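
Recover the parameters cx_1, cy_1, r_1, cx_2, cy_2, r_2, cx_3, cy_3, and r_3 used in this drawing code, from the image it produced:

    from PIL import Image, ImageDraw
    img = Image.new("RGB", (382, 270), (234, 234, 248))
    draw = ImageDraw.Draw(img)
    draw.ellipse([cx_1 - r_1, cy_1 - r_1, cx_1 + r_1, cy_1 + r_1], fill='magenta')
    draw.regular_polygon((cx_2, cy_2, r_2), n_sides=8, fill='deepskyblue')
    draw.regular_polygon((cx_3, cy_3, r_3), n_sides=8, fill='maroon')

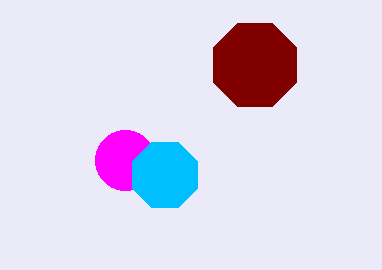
cx_1 = 125, cy_1 = 160, r_1 = 30, cx_2 = 165, cy_2 = 175, r_2 = 35, cx_3 = 255, cy_3 = 65, r_3 = 45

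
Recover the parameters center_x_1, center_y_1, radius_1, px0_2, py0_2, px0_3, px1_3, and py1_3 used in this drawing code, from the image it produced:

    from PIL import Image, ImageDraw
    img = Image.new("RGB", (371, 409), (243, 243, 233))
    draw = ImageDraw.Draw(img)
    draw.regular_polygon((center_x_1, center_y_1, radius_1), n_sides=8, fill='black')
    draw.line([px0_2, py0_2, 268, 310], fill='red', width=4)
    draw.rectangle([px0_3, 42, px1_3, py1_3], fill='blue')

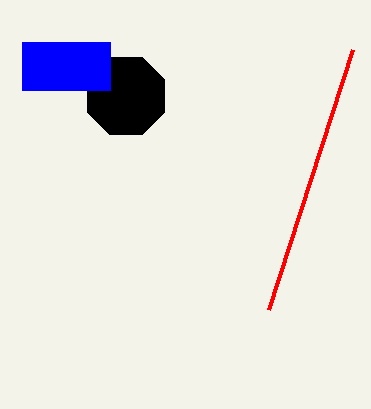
center_x_1 = 126; center_y_1 = 96; radius_1 = 42; px0_2 = 352; py0_2 = 50; px0_3 = 22; px1_3 = 110; py1_3 = 90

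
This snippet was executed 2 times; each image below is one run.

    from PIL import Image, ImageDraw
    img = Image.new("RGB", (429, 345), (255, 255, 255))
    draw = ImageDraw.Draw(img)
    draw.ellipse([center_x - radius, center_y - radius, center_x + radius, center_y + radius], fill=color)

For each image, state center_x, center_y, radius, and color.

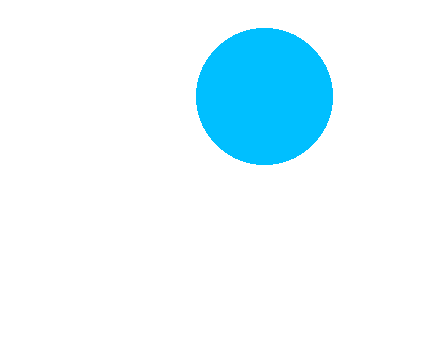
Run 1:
center_x = 264, center_y = 96, radius = 68, color = 'deepskyblue'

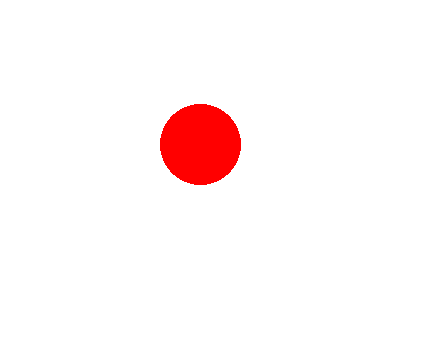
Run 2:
center_x = 200; center_y = 144; radius = 40; color = 'red'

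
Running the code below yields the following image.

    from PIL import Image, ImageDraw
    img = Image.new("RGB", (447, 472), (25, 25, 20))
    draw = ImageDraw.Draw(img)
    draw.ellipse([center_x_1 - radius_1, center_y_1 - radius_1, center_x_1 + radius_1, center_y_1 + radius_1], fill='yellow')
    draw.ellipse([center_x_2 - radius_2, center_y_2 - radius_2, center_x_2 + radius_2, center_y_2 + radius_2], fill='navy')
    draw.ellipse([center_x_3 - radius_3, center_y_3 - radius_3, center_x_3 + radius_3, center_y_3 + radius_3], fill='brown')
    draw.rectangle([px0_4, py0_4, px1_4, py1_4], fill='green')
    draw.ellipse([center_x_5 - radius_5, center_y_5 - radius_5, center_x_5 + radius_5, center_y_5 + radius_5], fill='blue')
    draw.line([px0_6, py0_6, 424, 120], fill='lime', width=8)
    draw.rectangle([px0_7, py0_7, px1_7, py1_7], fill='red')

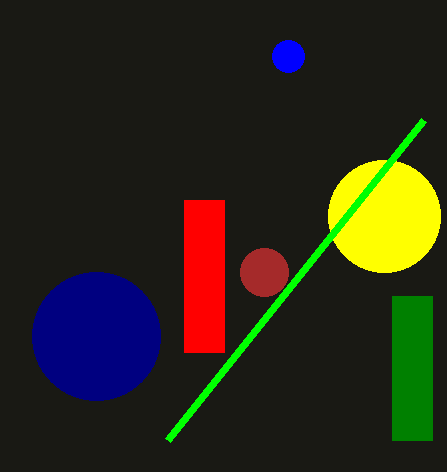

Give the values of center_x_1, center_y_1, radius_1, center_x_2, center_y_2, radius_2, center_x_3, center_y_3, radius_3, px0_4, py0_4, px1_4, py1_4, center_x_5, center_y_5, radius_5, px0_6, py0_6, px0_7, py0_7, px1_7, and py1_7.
center_x_1 = 384
center_y_1 = 216
radius_1 = 56
center_x_2 = 96
center_y_2 = 336
radius_2 = 64
center_x_3 = 264
center_y_3 = 272
radius_3 = 24
px0_4 = 392
py0_4 = 296
px1_4 = 432
py1_4 = 440
center_x_5 = 288
center_y_5 = 56
radius_5 = 16
px0_6 = 168
py0_6 = 440
px0_7 = 184
py0_7 = 200
px1_7 = 224
py1_7 = 352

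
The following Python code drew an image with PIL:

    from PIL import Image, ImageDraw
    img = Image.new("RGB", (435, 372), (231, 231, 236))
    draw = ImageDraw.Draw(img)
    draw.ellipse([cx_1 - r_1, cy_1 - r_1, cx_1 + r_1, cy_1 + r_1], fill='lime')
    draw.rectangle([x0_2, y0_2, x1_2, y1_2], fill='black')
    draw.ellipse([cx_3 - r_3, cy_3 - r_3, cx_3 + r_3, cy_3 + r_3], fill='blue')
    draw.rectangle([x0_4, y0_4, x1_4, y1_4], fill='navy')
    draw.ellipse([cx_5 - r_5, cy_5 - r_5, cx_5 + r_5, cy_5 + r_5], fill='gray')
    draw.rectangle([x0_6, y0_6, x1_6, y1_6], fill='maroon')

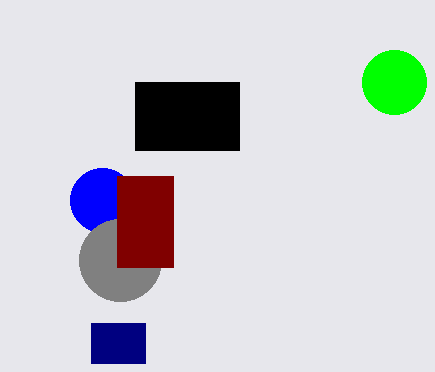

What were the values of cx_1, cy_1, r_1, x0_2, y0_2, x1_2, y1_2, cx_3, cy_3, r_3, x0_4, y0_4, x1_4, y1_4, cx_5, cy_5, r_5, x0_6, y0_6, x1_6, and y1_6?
cx_1 = 394
cy_1 = 82
r_1 = 32
x0_2 = 135
y0_2 = 82
x1_2 = 239
y1_2 = 150
cx_3 = 102
cy_3 = 200
r_3 = 32
x0_4 = 91
y0_4 = 323
x1_4 = 145
y1_4 = 363
cx_5 = 120
cy_5 = 260
r_5 = 41
x0_6 = 117
y0_6 = 176
x1_6 = 173
y1_6 = 267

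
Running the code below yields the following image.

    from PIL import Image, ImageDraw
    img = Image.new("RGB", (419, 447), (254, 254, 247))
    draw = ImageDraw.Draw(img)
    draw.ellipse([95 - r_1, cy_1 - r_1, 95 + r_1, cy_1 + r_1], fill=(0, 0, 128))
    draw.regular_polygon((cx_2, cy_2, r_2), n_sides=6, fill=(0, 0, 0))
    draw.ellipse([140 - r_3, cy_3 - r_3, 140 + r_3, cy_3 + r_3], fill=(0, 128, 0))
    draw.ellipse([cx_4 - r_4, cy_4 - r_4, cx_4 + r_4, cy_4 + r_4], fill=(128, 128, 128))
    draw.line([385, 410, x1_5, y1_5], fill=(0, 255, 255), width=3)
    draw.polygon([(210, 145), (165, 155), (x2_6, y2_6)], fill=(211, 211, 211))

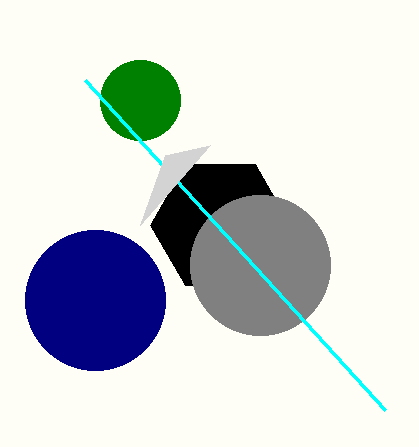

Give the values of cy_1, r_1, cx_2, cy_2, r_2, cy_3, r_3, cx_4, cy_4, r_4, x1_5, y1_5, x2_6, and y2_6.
cy_1 = 300; r_1 = 70; cx_2 = 220; cy_2 = 225; r_2 = 70; cy_3 = 100; r_3 = 40; cx_4 = 260; cy_4 = 265; r_4 = 70; x1_5 = 85; y1_5 = 80; x2_6 = 140; y2_6 = 225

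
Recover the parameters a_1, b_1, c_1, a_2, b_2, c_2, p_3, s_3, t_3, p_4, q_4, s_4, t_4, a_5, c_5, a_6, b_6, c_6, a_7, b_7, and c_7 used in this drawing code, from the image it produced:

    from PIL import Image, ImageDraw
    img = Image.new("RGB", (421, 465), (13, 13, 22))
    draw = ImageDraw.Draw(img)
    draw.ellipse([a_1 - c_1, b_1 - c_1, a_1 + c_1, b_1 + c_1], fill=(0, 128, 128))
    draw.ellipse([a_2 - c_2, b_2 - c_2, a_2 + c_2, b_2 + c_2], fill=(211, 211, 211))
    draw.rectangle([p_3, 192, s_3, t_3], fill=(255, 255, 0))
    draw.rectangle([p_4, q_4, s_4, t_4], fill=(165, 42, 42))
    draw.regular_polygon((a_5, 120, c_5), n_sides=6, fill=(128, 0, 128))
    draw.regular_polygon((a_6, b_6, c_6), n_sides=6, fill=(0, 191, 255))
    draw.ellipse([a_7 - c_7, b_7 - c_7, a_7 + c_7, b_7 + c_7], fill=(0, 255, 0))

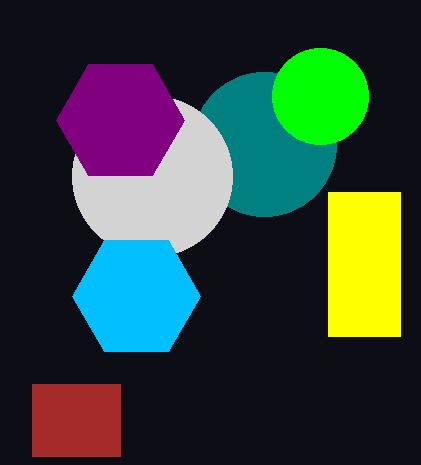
a_1 = 264; b_1 = 144; c_1 = 72; a_2 = 152; b_2 = 176; c_2 = 80; p_3 = 328; s_3 = 400; t_3 = 336; p_4 = 32; q_4 = 384; s_4 = 120; t_4 = 456; a_5 = 120; c_5 = 64; a_6 = 136; b_6 = 296; c_6 = 64; a_7 = 320; b_7 = 96; c_7 = 48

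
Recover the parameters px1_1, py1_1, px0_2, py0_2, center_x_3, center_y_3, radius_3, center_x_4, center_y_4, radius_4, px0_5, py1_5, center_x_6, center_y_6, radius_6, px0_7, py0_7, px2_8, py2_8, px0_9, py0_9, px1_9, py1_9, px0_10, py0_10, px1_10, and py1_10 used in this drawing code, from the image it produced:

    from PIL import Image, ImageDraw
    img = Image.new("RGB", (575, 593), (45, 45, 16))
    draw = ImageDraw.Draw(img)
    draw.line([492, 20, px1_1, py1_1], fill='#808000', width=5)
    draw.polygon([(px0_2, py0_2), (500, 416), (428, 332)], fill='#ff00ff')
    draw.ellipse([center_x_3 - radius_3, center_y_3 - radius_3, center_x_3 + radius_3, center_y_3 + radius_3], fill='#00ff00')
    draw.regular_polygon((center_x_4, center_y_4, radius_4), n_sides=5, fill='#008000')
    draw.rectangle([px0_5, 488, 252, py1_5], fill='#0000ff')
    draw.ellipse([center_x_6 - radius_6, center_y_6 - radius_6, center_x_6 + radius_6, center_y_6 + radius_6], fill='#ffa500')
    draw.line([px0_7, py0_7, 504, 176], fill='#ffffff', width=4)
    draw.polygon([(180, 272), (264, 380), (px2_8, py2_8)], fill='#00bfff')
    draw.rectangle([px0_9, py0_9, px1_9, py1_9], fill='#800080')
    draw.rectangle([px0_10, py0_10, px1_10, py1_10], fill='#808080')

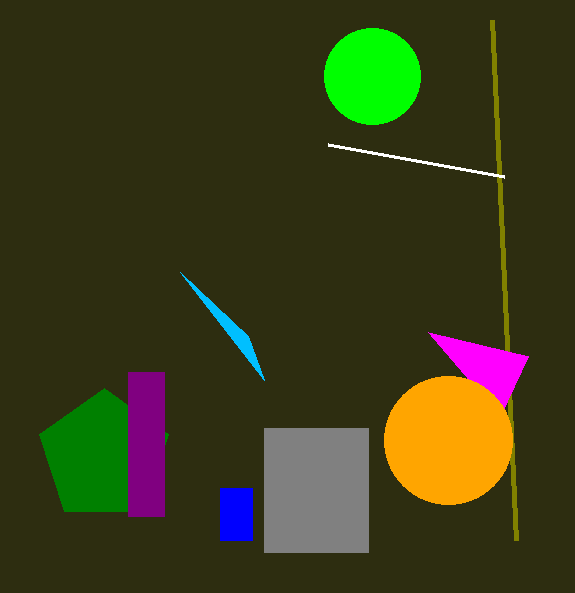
px1_1 = 516
py1_1 = 540
px0_2 = 528
py0_2 = 356
center_x_3 = 372
center_y_3 = 76
radius_3 = 48
center_x_4 = 104
center_y_4 = 456
radius_4 = 68
px0_5 = 220
py1_5 = 540
center_x_6 = 448
center_y_6 = 440
radius_6 = 64
px0_7 = 328
py0_7 = 144
px2_8 = 248
py2_8 = 336
px0_9 = 128
py0_9 = 372
px1_9 = 164
py1_9 = 516
px0_10 = 264
py0_10 = 428
px1_10 = 368
py1_10 = 552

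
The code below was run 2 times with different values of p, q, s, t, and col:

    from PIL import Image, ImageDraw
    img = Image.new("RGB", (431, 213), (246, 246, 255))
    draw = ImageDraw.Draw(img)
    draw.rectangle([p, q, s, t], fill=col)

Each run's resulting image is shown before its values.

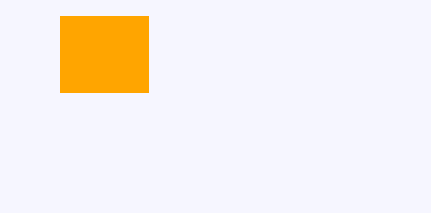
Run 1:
p = 60
q = 16
s = 148
t = 92
col = 'orange'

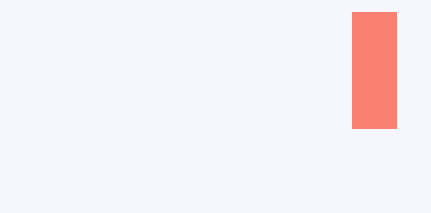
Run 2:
p = 352, q = 12, s = 396, t = 128, col = 'salmon'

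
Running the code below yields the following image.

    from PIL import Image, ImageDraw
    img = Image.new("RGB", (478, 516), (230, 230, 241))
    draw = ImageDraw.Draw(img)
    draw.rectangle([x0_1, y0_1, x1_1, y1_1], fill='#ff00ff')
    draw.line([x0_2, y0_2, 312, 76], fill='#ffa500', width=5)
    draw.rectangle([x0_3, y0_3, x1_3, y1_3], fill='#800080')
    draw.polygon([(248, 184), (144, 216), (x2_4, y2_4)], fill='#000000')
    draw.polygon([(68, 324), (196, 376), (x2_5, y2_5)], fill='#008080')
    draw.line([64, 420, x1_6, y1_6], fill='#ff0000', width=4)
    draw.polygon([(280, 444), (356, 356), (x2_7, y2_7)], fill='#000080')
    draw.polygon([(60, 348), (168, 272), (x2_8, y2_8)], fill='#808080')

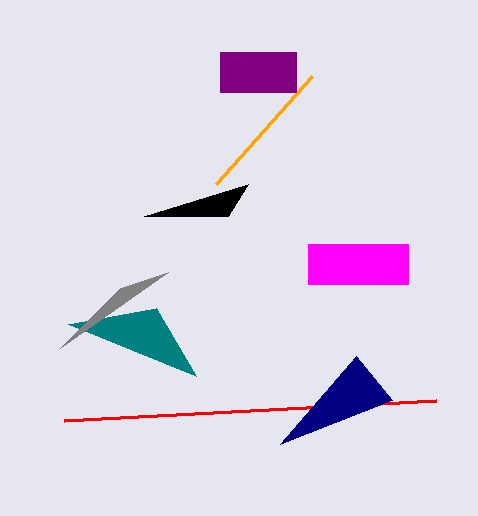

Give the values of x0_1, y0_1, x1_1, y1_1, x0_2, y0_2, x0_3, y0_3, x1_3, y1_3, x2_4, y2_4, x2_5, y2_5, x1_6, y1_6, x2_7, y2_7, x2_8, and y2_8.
x0_1 = 308, y0_1 = 244, x1_1 = 408, y1_1 = 284, x0_2 = 216, y0_2 = 184, x0_3 = 220, y0_3 = 52, x1_3 = 296, y1_3 = 92, x2_4 = 228, y2_4 = 216, x2_5 = 156, y2_5 = 308, x1_6 = 436, y1_6 = 400, x2_7 = 392, y2_7 = 400, x2_8 = 120, y2_8 = 288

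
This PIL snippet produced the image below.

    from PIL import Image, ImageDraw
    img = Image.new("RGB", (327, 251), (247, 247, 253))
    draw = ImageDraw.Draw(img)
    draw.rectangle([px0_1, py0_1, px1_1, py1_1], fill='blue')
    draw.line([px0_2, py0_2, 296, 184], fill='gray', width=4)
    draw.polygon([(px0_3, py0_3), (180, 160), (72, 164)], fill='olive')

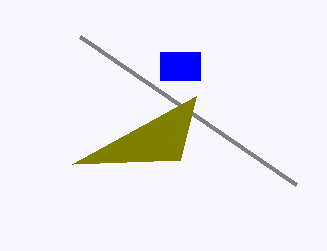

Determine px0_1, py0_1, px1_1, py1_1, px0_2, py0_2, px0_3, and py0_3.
px0_1 = 160
py0_1 = 52
px1_1 = 200
py1_1 = 80
px0_2 = 80
py0_2 = 36
px0_3 = 196
py0_3 = 96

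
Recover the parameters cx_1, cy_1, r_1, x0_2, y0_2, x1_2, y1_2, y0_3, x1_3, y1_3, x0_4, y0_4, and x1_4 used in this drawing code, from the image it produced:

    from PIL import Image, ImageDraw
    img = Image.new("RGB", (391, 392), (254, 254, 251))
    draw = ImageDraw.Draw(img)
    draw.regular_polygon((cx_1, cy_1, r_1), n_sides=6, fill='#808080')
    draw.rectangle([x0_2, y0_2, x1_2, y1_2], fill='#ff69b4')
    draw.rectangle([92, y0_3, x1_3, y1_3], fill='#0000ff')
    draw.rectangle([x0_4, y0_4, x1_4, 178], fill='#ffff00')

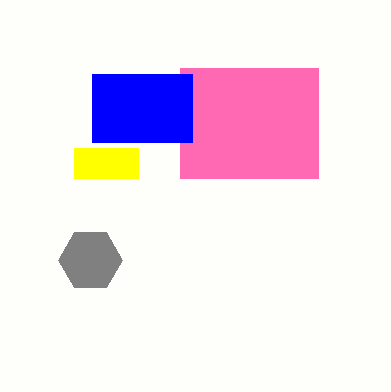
cx_1 = 90
cy_1 = 260
r_1 = 32
x0_2 = 180
y0_2 = 68
x1_2 = 318
y1_2 = 178
y0_3 = 74
x1_3 = 192
y1_3 = 142
x0_4 = 74
y0_4 = 148
x1_4 = 138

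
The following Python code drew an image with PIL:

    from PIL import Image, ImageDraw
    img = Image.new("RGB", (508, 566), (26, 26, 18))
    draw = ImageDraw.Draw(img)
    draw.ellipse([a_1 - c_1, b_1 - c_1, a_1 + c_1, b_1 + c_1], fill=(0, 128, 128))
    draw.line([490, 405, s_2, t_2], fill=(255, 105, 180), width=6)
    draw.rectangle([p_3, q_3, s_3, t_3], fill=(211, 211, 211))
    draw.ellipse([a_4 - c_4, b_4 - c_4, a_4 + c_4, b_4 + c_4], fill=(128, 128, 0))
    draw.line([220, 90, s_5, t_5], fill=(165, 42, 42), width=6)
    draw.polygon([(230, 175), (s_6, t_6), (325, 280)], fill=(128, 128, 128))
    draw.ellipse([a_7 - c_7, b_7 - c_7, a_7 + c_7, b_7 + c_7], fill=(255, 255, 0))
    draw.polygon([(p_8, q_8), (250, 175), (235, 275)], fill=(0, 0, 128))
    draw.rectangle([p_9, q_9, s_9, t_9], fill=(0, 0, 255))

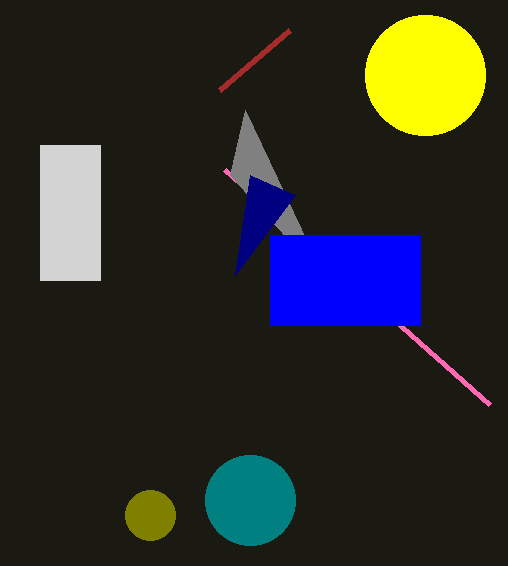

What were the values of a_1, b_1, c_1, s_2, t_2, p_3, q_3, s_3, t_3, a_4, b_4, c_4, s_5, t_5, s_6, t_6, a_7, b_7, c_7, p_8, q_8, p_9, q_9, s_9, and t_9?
a_1 = 250
b_1 = 500
c_1 = 45
s_2 = 225
t_2 = 170
p_3 = 40
q_3 = 145
s_3 = 100
t_3 = 280
a_4 = 150
b_4 = 515
c_4 = 25
s_5 = 290
t_5 = 30
s_6 = 245
t_6 = 110
a_7 = 425
b_7 = 75
c_7 = 60
p_8 = 295
q_8 = 195
p_9 = 270
q_9 = 235
s_9 = 420
t_9 = 325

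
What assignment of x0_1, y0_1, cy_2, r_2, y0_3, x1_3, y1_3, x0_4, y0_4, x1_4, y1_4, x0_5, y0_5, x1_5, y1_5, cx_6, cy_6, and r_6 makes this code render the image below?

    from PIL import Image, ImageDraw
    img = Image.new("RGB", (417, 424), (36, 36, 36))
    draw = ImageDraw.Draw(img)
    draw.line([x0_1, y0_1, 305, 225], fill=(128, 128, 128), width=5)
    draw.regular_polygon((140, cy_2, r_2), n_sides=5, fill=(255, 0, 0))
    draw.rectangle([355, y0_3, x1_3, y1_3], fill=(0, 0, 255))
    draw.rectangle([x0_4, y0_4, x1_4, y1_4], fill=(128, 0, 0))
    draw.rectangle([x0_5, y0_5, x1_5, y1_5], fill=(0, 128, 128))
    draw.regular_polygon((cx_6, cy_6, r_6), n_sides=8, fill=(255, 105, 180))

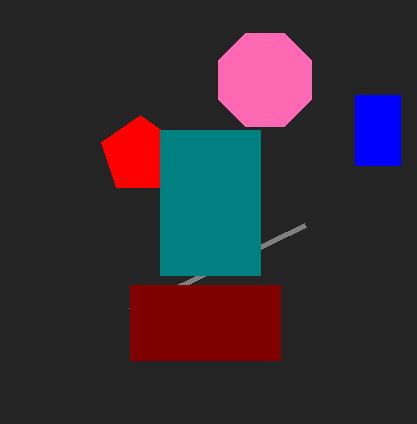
x0_1 = 130, y0_1 = 310, cy_2 = 155, r_2 = 40, y0_3 = 95, x1_3 = 400, y1_3 = 165, x0_4 = 130, y0_4 = 285, x1_4 = 280, y1_4 = 360, x0_5 = 160, y0_5 = 130, x1_5 = 260, y1_5 = 275, cx_6 = 265, cy_6 = 80, r_6 = 50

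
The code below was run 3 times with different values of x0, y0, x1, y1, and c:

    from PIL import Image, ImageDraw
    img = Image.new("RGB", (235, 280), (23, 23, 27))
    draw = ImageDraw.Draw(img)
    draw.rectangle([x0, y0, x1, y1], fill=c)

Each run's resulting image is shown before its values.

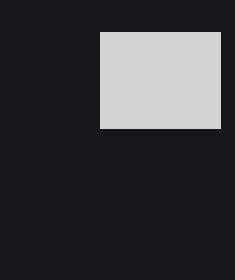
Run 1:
x0 = 100; y0 = 32; x1 = 220; y1 = 128; c = 'lightgray'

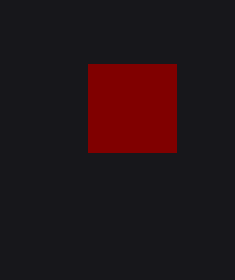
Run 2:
x0 = 88; y0 = 64; x1 = 176; y1 = 152; c = 'maroon'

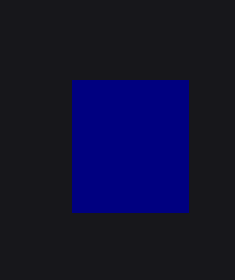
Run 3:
x0 = 72, y0 = 80, x1 = 188, y1 = 212, c = 'navy'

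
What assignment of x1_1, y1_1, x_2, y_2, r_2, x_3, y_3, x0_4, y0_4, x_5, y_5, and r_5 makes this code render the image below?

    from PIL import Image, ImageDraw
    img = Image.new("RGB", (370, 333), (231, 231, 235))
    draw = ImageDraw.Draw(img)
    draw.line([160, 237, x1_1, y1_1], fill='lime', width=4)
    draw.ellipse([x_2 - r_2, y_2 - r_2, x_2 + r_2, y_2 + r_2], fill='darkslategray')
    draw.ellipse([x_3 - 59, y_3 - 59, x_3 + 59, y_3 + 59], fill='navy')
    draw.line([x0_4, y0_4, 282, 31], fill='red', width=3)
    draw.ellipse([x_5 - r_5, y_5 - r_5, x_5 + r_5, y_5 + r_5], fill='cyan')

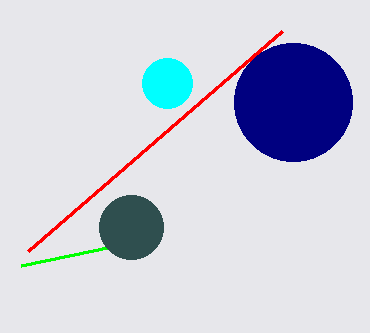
x1_1 = 21
y1_1 = 266
x_2 = 131
y_2 = 227
r_2 = 32
x_3 = 293
y_3 = 102
x0_4 = 28
y0_4 = 251
x_5 = 167
y_5 = 83
r_5 = 25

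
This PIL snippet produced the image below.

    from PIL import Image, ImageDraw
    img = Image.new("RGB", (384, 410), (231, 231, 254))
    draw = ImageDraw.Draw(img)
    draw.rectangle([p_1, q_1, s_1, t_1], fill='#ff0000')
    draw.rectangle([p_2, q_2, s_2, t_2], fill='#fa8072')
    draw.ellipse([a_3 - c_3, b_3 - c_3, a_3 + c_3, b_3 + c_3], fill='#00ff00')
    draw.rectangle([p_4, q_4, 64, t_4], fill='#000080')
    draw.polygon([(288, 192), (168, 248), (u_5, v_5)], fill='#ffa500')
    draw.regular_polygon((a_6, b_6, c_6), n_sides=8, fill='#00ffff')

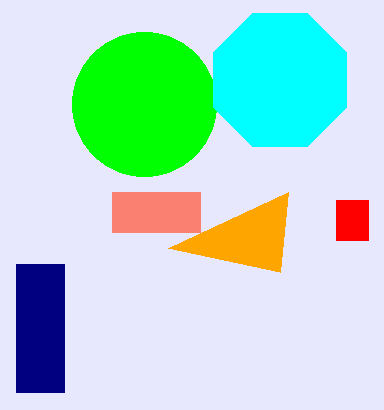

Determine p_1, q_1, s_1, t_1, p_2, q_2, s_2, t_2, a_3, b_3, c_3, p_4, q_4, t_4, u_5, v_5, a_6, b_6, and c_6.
p_1 = 336
q_1 = 200
s_1 = 368
t_1 = 240
p_2 = 112
q_2 = 192
s_2 = 200
t_2 = 232
a_3 = 144
b_3 = 104
c_3 = 72
p_4 = 16
q_4 = 264
t_4 = 392
u_5 = 280
v_5 = 272
a_6 = 280
b_6 = 80
c_6 = 72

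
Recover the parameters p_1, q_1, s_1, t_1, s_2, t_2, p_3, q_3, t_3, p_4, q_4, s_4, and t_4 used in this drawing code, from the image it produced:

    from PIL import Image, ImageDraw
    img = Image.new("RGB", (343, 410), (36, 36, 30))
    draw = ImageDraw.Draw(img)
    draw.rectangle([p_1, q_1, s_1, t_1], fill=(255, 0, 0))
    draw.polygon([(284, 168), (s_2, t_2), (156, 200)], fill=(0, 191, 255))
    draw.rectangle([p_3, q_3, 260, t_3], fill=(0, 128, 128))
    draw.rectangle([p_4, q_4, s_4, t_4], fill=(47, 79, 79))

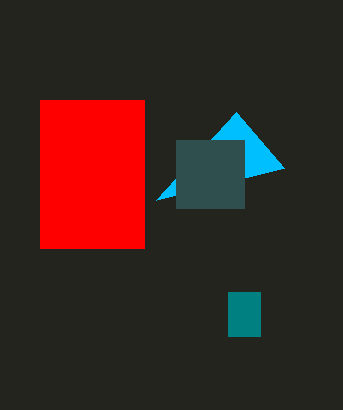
p_1 = 40, q_1 = 100, s_1 = 144, t_1 = 248, s_2 = 236, t_2 = 112, p_3 = 228, q_3 = 292, t_3 = 336, p_4 = 176, q_4 = 140, s_4 = 244, t_4 = 208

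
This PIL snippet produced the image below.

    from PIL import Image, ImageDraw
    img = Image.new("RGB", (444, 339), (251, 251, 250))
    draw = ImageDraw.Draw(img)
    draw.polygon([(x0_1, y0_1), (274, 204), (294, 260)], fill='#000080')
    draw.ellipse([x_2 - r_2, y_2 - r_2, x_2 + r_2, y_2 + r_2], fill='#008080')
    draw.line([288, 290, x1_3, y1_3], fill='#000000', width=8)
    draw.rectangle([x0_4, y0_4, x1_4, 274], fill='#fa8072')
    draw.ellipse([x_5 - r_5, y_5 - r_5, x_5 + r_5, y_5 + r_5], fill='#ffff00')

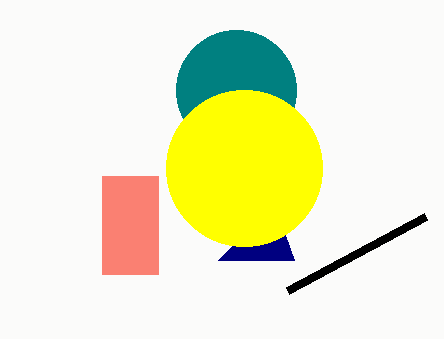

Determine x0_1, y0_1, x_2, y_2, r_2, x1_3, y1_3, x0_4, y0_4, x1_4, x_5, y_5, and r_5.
x0_1 = 218; y0_1 = 260; x_2 = 236; y_2 = 90; r_2 = 60; x1_3 = 426; y1_3 = 216; x0_4 = 102; y0_4 = 176; x1_4 = 158; x_5 = 244; y_5 = 168; r_5 = 78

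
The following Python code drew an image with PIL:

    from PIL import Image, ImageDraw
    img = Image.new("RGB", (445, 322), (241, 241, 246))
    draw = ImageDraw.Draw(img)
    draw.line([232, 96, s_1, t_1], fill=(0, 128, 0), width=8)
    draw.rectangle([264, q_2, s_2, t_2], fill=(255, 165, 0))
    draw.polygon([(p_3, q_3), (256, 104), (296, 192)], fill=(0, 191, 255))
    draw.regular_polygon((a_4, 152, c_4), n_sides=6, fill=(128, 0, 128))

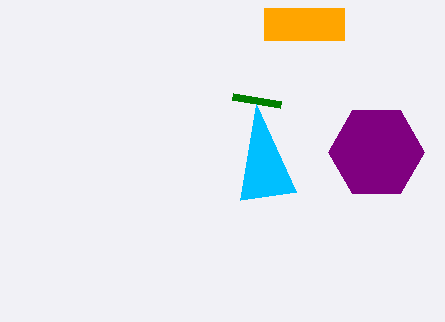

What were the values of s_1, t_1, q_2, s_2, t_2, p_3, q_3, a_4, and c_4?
s_1 = 280
t_1 = 104
q_2 = 8
s_2 = 344
t_2 = 40
p_3 = 240
q_3 = 200
a_4 = 376
c_4 = 48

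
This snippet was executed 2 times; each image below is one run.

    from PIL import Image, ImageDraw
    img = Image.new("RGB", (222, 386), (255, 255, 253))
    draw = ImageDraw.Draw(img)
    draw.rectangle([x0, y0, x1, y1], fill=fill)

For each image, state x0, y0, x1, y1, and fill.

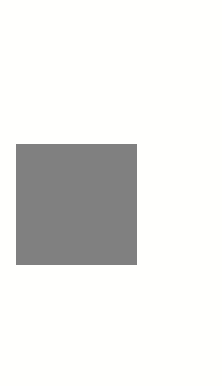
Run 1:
x0 = 16; y0 = 144; x1 = 136; y1 = 264; fill = 'gray'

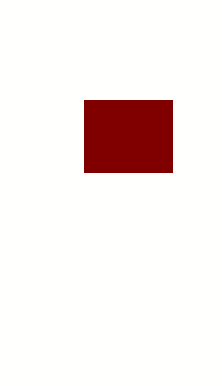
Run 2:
x0 = 84, y0 = 100, x1 = 172, y1 = 172, fill = 'maroon'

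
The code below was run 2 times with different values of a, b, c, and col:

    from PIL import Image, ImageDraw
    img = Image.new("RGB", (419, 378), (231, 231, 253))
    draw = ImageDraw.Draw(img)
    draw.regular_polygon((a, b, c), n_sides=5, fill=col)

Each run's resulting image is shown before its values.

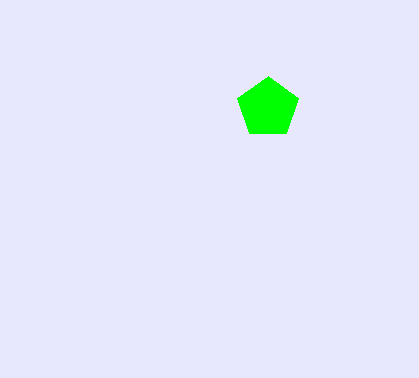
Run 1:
a = 268; b = 108; c = 32; col = 'lime'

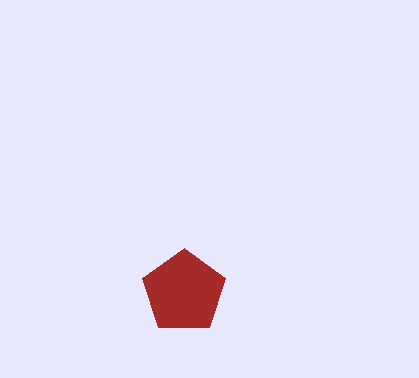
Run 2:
a = 184
b = 292
c = 44
col = 'brown'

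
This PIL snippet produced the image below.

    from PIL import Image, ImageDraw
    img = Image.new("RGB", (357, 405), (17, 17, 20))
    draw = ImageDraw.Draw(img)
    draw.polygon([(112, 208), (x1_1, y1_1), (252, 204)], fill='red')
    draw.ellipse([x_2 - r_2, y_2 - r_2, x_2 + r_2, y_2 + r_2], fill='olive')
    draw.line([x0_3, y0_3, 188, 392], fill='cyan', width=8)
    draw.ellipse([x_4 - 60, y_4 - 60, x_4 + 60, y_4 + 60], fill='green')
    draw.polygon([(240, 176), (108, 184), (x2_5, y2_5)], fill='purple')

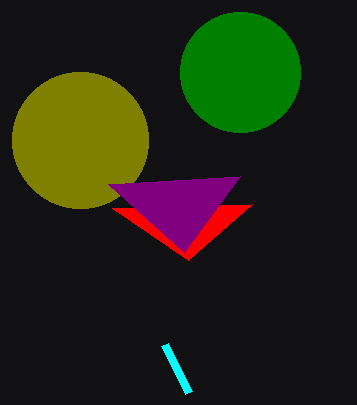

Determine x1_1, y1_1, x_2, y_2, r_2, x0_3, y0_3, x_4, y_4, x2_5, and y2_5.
x1_1 = 188; y1_1 = 260; x_2 = 80; y_2 = 140; r_2 = 68; x0_3 = 164; y0_3 = 344; x_4 = 240; y_4 = 72; x2_5 = 184; y2_5 = 252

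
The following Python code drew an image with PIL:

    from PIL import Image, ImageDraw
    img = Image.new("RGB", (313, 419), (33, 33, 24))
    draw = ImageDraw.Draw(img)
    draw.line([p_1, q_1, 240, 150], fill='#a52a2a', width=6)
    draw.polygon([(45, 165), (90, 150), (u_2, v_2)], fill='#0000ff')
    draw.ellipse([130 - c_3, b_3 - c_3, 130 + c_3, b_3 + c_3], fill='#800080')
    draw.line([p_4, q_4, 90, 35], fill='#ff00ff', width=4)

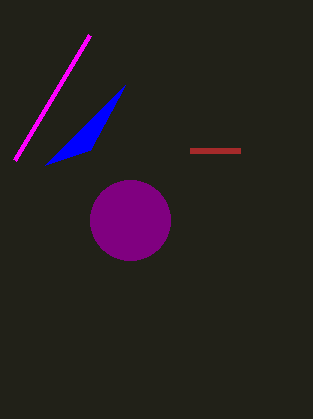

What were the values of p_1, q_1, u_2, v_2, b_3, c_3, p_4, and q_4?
p_1 = 190, q_1 = 150, u_2 = 125, v_2 = 85, b_3 = 220, c_3 = 40, p_4 = 15, q_4 = 160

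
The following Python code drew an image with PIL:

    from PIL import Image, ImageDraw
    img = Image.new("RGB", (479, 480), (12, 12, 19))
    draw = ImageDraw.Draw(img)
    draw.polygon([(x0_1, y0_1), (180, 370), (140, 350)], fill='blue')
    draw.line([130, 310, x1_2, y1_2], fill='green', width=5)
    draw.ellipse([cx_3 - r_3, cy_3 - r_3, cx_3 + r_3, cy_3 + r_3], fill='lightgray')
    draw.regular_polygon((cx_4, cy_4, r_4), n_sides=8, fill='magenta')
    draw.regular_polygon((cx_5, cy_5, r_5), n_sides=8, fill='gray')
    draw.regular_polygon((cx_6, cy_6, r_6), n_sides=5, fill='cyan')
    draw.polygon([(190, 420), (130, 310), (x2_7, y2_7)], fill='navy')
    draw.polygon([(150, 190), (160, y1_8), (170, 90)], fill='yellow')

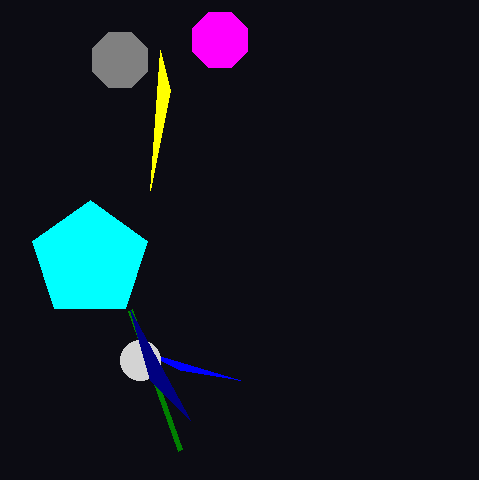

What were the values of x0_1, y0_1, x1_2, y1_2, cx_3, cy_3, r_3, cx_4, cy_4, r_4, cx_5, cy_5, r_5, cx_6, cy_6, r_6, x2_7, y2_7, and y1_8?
x0_1 = 240; y0_1 = 380; x1_2 = 180; y1_2 = 450; cx_3 = 140; cy_3 = 360; r_3 = 20; cx_4 = 220; cy_4 = 40; r_4 = 30; cx_5 = 120; cy_5 = 60; r_5 = 30; cx_6 = 90; cy_6 = 260; r_6 = 60; x2_7 = 150; y2_7 = 380; y1_8 = 50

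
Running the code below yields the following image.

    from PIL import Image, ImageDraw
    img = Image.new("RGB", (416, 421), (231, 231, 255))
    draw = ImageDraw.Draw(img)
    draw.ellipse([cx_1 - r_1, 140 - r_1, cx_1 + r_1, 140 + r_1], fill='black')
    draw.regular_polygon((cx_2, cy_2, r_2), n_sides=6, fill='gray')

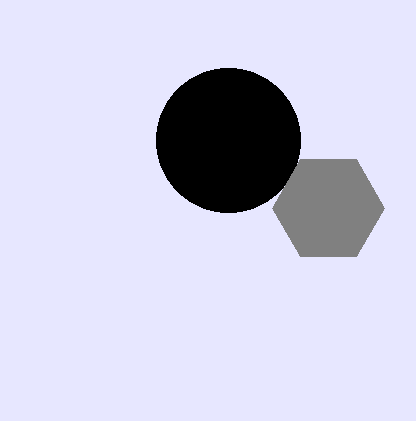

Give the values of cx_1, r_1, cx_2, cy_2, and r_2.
cx_1 = 228
r_1 = 72
cx_2 = 328
cy_2 = 208
r_2 = 56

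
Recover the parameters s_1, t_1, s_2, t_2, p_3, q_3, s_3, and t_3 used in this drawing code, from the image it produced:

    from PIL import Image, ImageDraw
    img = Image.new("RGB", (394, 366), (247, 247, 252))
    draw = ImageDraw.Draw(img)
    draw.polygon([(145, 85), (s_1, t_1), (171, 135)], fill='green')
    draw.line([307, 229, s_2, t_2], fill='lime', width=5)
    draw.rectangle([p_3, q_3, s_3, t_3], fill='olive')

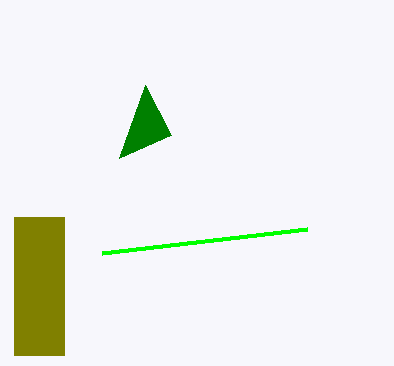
s_1 = 119; t_1 = 158; s_2 = 102; t_2 = 253; p_3 = 14; q_3 = 217; s_3 = 64; t_3 = 355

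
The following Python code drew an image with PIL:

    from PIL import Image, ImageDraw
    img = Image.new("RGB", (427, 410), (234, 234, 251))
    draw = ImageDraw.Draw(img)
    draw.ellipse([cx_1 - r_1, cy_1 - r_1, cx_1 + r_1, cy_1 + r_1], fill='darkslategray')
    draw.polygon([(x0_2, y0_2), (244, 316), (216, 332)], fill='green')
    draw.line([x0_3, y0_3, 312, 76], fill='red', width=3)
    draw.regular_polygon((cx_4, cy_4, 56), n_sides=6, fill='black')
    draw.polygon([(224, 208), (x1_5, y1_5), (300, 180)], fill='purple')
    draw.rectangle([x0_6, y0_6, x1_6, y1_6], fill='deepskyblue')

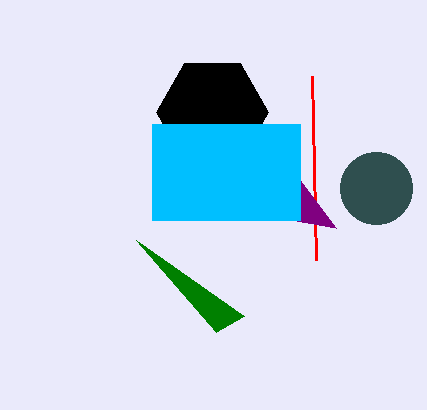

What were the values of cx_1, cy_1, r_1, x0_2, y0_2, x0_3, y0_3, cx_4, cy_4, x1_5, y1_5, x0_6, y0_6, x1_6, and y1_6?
cx_1 = 376, cy_1 = 188, r_1 = 36, x0_2 = 136, y0_2 = 240, x0_3 = 316, y0_3 = 260, cx_4 = 212, cy_4 = 112, x1_5 = 336, y1_5 = 228, x0_6 = 152, y0_6 = 124, x1_6 = 300, y1_6 = 220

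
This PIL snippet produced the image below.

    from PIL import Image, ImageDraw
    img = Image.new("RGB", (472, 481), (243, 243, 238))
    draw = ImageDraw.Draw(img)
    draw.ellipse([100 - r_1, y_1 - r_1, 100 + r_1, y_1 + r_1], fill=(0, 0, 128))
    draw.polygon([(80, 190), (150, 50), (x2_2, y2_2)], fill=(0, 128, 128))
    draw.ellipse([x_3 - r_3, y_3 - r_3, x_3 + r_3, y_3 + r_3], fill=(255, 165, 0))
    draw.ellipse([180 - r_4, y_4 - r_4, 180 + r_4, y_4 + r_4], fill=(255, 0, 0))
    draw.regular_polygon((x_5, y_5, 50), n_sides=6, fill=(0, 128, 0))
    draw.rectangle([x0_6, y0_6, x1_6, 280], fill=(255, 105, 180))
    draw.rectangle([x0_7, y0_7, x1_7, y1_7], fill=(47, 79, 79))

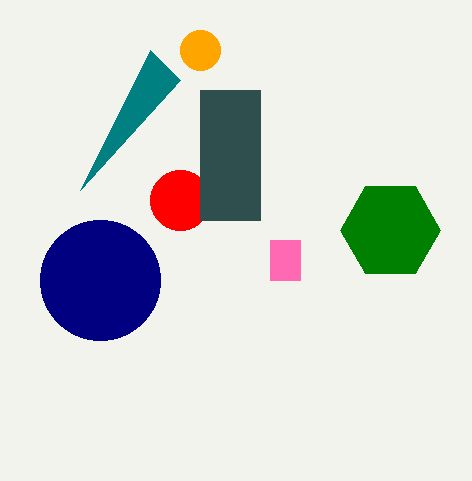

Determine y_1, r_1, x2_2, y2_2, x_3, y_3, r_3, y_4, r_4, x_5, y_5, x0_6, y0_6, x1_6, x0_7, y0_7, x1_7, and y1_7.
y_1 = 280; r_1 = 60; x2_2 = 180; y2_2 = 80; x_3 = 200; y_3 = 50; r_3 = 20; y_4 = 200; r_4 = 30; x_5 = 390; y_5 = 230; x0_6 = 270; y0_6 = 240; x1_6 = 300; x0_7 = 200; y0_7 = 90; x1_7 = 260; y1_7 = 220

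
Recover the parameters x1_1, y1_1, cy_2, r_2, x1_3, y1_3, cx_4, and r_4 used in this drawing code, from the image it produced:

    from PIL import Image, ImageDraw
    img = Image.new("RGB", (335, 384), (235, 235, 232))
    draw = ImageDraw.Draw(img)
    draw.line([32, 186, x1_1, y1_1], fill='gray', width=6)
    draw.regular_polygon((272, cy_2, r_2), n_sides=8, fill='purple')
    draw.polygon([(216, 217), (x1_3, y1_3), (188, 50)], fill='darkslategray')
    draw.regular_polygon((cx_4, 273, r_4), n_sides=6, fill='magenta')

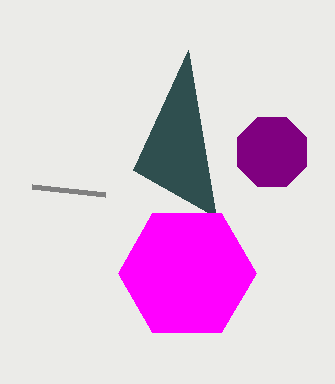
x1_1 = 105, y1_1 = 194, cy_2 = 152, r_2 = 37, x1_3 = 133, y1_3 = 170, cx_4 = 187, r_4 = 69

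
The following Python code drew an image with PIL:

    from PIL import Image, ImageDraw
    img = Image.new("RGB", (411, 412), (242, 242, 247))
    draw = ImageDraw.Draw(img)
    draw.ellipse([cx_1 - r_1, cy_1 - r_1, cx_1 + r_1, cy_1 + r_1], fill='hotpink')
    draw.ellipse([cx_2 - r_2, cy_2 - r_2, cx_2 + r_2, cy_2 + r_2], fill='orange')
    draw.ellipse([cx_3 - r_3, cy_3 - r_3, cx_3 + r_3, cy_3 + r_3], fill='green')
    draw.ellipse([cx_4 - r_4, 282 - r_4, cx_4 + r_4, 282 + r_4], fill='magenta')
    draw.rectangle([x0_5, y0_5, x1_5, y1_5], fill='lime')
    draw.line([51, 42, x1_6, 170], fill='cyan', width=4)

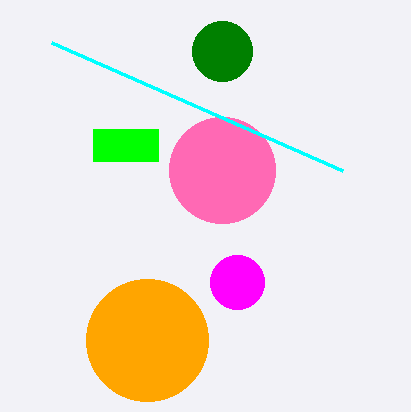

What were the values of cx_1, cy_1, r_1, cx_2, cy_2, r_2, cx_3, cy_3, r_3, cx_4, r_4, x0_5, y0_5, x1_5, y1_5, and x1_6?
cx_1 = 222, cy_1 = 170, r_1 = 53, cx_2 = 147, cy_2 = 340, r_2 = 61, cx_3 = 222, cy_3 = 51, r_3 = 30, cx_4 = 237, r_4 = 27, x0_5 = 93, y0_5 = 129, x1_5 = 158, y1_5 = 161, x1_6 = 342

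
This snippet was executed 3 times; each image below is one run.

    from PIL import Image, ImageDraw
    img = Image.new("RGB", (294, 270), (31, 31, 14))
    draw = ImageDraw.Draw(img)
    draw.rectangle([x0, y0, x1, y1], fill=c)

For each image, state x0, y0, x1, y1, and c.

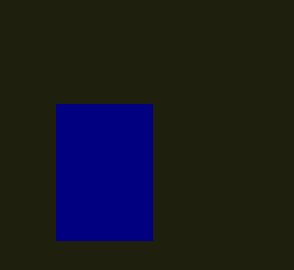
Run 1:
x0 = 56, y0 = 104, x1 = 152, y1 = 240, c = 'navy'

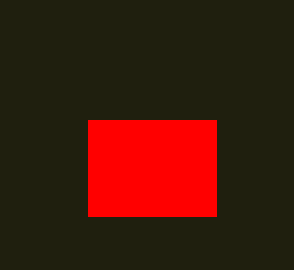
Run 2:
x0 = 88; y0 = 120; x1 = 216; y1 = 216; c = 'red'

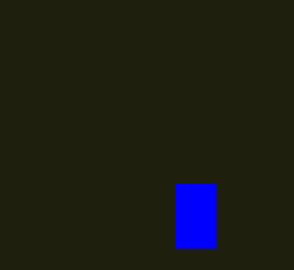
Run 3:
x0 = 176
y0 = 184
x1 = 216
y1 = 248
c = 'blue'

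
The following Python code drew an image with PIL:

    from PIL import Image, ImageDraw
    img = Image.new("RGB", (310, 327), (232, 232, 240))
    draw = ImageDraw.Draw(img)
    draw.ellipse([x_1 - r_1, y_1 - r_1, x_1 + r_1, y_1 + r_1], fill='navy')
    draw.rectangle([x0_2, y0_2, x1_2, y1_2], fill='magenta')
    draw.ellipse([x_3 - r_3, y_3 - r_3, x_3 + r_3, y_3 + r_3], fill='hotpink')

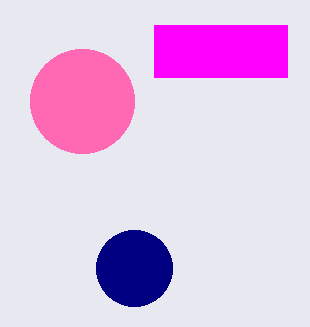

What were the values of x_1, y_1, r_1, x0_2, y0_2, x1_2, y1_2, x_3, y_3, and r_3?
x_1 = 134
y_1 = 268
r_1 = 38
x0_2 = 154
y0_2 = 25
x1_2 = 287
y1_2 = 77
x_3 = 82
y_3 = 101
r_3 = 52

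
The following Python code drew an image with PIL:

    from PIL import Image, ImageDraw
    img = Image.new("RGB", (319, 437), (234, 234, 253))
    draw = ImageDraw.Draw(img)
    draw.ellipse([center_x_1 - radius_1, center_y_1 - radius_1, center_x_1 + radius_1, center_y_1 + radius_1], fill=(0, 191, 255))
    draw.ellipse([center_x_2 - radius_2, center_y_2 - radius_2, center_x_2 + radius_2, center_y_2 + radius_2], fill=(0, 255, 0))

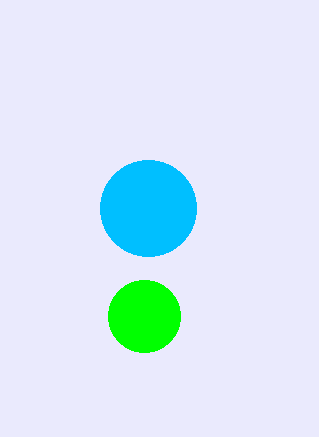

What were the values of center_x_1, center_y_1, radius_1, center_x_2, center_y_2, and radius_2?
center_x_1 = 148, center_y_1 = 208, radius_1 = 48, center_x_2 = 144, center_y_2 = 316, radius_2 = 36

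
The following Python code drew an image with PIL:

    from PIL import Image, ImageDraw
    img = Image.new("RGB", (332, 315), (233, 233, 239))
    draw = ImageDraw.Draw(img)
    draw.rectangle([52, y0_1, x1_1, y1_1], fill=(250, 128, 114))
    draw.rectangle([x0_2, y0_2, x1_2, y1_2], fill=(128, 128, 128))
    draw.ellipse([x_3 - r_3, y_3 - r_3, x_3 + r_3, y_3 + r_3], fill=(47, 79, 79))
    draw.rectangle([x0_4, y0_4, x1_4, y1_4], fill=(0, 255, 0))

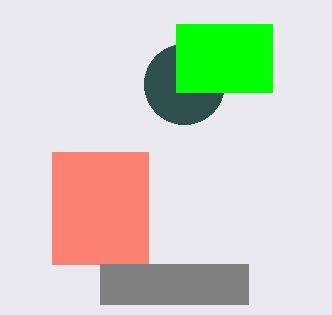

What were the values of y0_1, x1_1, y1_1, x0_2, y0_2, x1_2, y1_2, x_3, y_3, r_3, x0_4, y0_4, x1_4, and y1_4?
y0_1 = 152
x1_1 = 148
y1_1 = 264
x0_2 = 100
y0_2 = 264
x1_2 = 248
y1_2 = 304
x_3 = 184
y_3 = 84
r_3 = 40
x0_4 = 176
y0_4 = 24
x1_4 = 272
y1_4 = 92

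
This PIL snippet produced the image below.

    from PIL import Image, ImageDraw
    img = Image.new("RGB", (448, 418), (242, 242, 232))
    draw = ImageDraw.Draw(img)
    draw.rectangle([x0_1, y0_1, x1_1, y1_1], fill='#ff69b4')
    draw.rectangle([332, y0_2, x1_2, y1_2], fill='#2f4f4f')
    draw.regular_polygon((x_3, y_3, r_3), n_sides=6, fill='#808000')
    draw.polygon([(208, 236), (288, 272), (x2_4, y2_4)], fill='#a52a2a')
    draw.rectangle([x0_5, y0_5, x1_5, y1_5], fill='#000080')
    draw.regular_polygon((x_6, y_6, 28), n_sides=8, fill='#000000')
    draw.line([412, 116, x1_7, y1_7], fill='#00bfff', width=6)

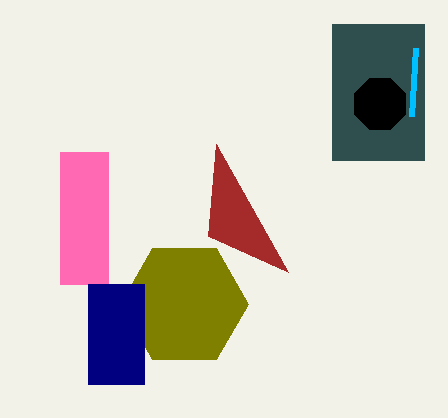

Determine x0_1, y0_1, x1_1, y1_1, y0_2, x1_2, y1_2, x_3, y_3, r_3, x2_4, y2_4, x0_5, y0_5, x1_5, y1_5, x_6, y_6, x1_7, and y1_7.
x0_1 = 60, y0_1 = 152, x1_1 = 108, y1_1 = 284, y0_2 = 24, x1_2 = 424, y1_2 = 160, x_3 = 184, y_3 = 304, r_3 = 64, x2_4 = 216, y2_4 = 144, x0_5 = 88, y0_5 = 284, x1_5 = 144, y1_5 = 384, x_6 = 380, y_6 = 104, x1_7 = 416, y1_7 = 48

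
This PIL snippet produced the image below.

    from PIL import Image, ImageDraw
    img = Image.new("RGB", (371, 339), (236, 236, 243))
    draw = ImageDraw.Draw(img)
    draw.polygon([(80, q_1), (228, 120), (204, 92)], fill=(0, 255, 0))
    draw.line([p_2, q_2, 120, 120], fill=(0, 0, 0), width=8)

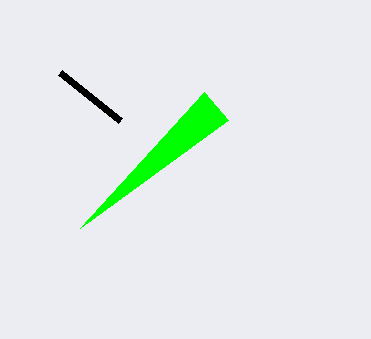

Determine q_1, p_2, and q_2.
q_1 = 228; p_2 = 60; q_2 = 72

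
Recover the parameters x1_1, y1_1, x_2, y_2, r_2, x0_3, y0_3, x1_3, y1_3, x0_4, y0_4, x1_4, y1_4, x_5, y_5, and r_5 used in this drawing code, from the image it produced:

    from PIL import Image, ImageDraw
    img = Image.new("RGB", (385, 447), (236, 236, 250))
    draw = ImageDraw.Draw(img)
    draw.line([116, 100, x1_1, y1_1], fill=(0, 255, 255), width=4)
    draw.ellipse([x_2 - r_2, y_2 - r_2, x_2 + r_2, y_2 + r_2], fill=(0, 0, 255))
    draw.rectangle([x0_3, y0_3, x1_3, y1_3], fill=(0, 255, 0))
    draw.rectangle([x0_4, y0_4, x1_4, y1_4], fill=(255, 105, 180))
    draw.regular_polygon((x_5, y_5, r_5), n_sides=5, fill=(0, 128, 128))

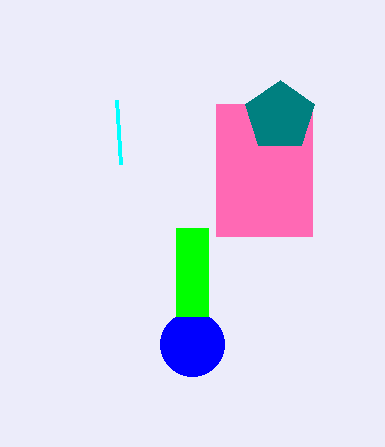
x1_1 = 120, y1_1 = 164, x_2 = 192, y_2 = 344, r_2 = 32, x0_3 = 176, y0_3 = 228, x1_3 = 208, y1_3 = 316, x0_4 = 216, y0_4 = 104, x1_4 = 312, y1_4 = 236, x_5 = 280, y_5 = 116, r_5 = 36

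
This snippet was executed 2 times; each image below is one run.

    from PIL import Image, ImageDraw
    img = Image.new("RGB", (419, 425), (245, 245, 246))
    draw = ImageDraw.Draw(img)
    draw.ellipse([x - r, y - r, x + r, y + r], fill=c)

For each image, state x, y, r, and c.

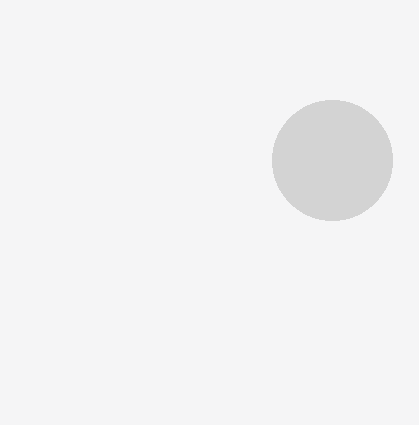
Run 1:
x = 332
y = 160
r = 60
c = 'lightgray'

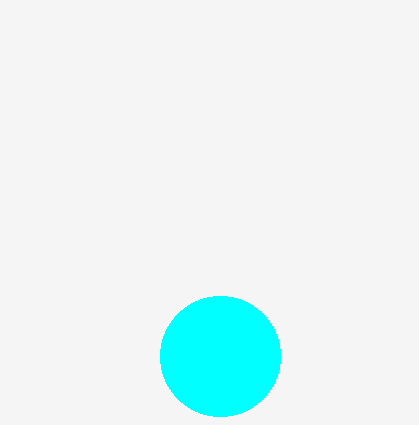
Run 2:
x = 220
y = 356
r = 60
c = 'cyan'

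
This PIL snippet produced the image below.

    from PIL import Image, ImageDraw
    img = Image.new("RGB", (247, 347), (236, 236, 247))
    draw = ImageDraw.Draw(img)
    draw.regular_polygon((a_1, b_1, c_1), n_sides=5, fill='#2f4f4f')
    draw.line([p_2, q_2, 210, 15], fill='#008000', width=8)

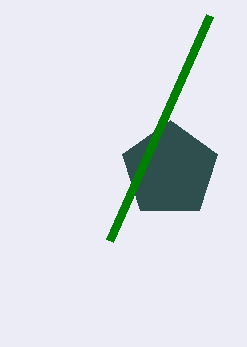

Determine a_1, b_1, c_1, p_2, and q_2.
a_1 = 170, b_1 = 170, c_1 = 50, p_2 = 110, q_2 = 240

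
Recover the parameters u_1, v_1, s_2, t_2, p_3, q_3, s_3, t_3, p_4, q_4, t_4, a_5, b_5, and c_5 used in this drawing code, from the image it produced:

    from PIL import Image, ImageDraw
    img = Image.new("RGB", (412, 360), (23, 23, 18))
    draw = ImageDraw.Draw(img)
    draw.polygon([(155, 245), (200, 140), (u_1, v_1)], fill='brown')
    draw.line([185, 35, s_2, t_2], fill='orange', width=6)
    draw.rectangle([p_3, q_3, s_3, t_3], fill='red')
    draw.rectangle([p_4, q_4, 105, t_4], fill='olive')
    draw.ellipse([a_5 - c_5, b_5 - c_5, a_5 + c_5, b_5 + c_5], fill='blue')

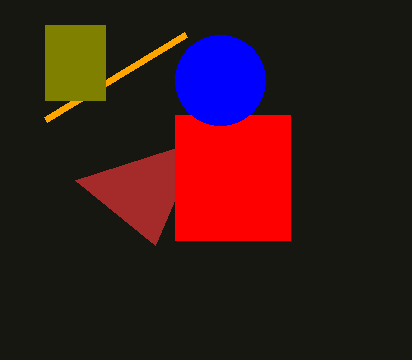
u_1 = 75; v_1 = 180; s_2 = 45; t_2 = 120; p_3 = 175; q_3 = 115; s_3 = 290; t_3 = 240; p_4 = 45; q_4 = 25; t_4 = 100; a_5 = 220; b_5 = 80; c_5 = 45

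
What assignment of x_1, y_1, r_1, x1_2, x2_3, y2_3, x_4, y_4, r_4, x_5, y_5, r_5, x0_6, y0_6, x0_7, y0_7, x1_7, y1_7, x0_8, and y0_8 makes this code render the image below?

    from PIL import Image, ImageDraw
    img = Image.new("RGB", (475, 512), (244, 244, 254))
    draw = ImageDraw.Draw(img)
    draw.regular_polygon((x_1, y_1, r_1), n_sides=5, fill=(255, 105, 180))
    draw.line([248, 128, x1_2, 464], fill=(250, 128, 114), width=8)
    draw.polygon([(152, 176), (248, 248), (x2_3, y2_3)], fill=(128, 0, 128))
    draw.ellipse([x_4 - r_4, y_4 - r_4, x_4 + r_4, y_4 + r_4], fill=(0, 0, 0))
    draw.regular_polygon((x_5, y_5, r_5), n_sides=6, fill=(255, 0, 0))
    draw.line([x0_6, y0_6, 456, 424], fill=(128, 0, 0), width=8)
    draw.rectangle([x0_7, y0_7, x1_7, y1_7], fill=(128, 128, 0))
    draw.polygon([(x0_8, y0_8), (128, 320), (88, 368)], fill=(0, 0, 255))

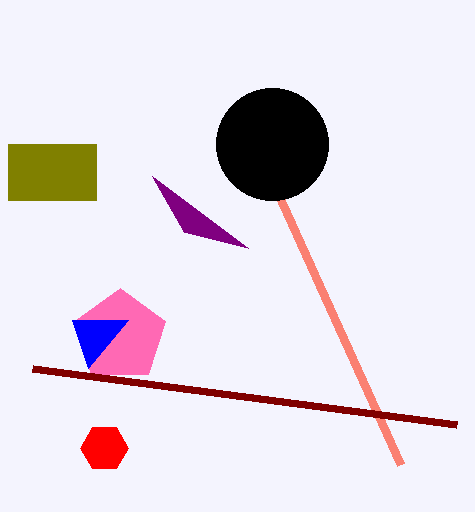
x_1 = 120, y_1 = 336, r_1 = 48, x1_2 = 400, x2_3 = 184, y2_3 = 232, x_4 = 272, y_4 = 144, r_4 = 56, x_5 = 104, y_5 = 448, r_5 = 24, x0_6 = 32, y0_6 = 368, x0_7 = 8, y0_7 = 144, x1_7 = 96, y1_7 = 200, x0_8 = 72, y0_8 = 320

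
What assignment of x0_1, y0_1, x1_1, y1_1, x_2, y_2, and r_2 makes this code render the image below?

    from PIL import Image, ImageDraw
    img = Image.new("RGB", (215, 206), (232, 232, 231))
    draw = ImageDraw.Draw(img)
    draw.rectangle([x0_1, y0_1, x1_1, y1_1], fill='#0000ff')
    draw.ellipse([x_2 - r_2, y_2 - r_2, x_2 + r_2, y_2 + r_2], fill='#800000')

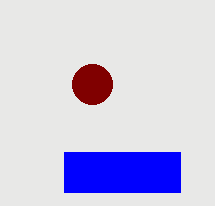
x0_1 = 64
y0_1 = 152
x1_1 = 180
y1_1 = 192
x_2 = 92
y_2 = 84
r_2 = 20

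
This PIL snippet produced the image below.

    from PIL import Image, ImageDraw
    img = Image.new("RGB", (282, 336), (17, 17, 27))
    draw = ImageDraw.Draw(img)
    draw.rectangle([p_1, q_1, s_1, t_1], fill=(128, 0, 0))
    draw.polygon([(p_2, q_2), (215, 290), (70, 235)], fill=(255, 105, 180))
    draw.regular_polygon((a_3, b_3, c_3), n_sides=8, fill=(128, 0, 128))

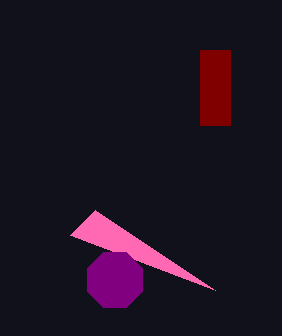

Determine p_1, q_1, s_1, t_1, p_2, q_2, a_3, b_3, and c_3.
p_1 = 200, q_1 = 50, s_1 = 230, t_1 = 125, p_2 = 95, q_2 = 210, a_3 = 115, b_3 = 280, c_3 = 30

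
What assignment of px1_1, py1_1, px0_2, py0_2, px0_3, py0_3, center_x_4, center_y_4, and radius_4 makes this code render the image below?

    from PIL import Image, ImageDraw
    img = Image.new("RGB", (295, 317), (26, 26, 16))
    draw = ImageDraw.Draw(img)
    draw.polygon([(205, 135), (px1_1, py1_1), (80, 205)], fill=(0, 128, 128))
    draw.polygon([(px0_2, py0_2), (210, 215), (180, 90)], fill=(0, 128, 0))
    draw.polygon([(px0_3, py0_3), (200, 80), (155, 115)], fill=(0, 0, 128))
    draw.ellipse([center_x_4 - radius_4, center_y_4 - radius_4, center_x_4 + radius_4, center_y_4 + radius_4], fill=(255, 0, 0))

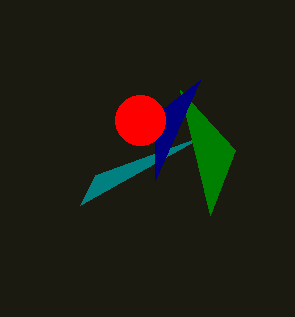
px1_1 = 95, py1_1 = 175, px0_2 = 235, py0_2 = 150, px0_3 = 155, py0_3 = 180, center_x_4 = 140, center_y_4 = 120, radius_4 = 25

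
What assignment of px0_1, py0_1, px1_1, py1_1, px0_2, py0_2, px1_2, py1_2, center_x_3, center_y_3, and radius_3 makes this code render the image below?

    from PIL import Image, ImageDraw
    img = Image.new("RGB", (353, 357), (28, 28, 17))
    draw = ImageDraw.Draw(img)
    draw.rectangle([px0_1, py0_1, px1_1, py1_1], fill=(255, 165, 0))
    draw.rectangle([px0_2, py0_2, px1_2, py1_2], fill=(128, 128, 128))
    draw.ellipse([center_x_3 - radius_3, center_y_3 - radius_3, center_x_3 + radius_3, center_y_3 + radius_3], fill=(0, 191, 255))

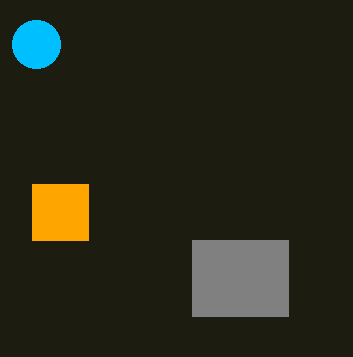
px0_1 = 32, py0_1 = 184, px1_1 = 88, py1_1 = 240, px0_2 = 192, py0_2 = 240, px1_2 = 288, py1_2 = 316, center_x_3 = 36, center_y_3 = 44, radius_3 = 24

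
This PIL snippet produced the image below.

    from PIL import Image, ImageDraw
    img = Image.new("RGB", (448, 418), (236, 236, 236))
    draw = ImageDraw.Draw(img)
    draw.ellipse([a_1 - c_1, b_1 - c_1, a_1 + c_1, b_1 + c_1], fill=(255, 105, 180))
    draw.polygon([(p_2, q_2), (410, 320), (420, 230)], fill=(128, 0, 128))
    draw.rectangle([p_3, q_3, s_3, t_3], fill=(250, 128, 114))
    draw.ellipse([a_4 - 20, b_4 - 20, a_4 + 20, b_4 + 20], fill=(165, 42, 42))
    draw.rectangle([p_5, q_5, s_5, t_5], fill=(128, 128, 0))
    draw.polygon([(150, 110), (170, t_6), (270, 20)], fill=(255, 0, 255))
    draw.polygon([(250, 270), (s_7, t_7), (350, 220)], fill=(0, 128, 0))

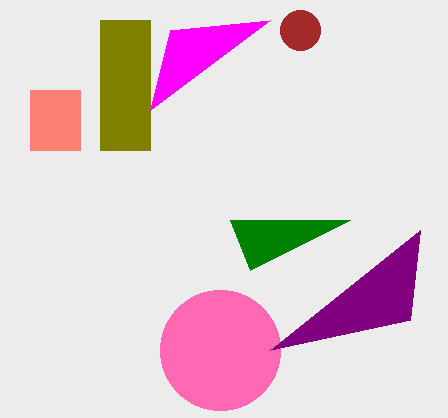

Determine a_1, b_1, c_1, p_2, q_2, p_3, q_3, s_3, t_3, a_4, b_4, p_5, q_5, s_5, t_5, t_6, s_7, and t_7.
a_1 = 220, b_1 = 350, c_1 = 60, p_2 = 270, q_2 = 350, p_3 = 30, q_3 = 90, s_3 = 80, t_3 = 150, a_4 = 300, b_4 = 30, p_5 = 100, q_5 = 20, s_5 = 150, t_5 = 150, t_6 = 30, s_7 = 230, t_7 = 220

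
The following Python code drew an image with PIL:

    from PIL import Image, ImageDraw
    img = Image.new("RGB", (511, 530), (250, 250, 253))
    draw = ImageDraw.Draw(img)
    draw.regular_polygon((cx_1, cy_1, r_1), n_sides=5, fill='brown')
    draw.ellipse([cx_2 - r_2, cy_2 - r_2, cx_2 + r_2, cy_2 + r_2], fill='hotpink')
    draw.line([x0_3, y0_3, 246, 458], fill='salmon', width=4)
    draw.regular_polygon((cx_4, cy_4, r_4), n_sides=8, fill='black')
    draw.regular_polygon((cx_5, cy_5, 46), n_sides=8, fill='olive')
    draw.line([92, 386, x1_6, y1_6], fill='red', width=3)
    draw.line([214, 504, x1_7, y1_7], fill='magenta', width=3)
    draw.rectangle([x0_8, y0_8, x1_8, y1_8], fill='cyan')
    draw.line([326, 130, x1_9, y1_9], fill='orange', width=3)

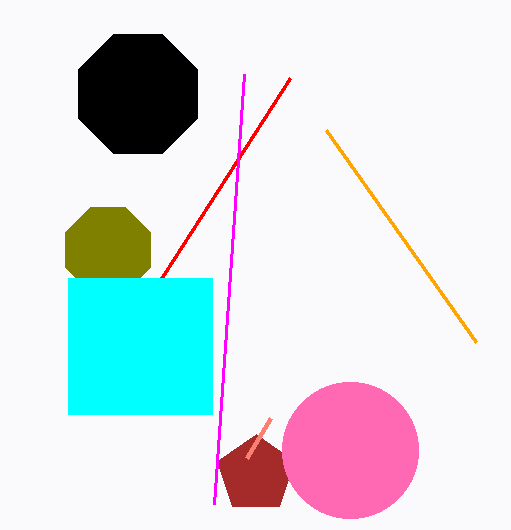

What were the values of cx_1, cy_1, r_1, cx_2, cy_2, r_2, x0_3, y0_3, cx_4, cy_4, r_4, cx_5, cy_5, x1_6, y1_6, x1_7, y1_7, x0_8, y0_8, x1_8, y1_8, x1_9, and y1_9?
cx_1 = 256; cy_1 = 474; r_1 = 40; cx_2 = 350; cy_2 = 450; r_2 = 68; x0_3 = 270; y0_3 = 418; cx_4 = 138; cy_4 = 94; r_4 = 64; cx_5 = 108; cy_5 = 250; x1_6 = 290; y1_6 = 78; x1_7 = 244; y1_7 = 74; x0_8 = 68; y0_8 = 278; x1_8 = 212; y1_8 = 414; x1_9 = 476; y1_9 = 342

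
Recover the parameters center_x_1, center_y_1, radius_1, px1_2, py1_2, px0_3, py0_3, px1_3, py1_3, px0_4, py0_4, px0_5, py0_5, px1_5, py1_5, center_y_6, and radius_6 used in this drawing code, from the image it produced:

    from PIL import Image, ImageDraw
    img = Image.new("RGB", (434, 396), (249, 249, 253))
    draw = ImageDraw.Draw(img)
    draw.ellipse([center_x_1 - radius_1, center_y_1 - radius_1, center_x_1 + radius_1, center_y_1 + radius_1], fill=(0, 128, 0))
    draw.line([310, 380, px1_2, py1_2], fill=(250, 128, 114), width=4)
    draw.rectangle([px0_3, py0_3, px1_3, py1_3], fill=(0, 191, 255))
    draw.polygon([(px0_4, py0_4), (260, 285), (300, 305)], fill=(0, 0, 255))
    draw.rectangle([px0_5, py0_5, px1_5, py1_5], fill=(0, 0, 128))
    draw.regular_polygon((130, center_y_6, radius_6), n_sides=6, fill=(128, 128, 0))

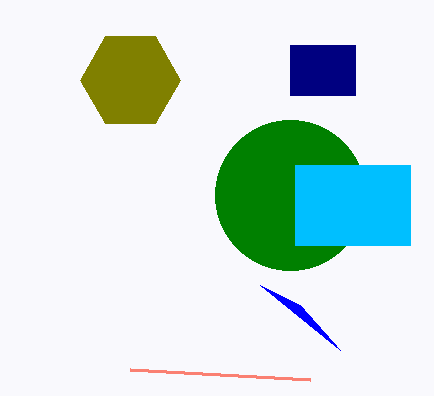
center_x_1 = 290; center_y_1 = 195; radius_1 = 75; px1_2 = 130; py1_2 = 370; px0_3 = 295; py0_3 = 165; px1_3 = 410; py1_3 = 245; px0_4 = 340; py0_4 = 350; px0_5 = 290; py0_5 = 45; px1_5 = 355; py1_5 = 95; center_y_6 = 80; radius_6 = 50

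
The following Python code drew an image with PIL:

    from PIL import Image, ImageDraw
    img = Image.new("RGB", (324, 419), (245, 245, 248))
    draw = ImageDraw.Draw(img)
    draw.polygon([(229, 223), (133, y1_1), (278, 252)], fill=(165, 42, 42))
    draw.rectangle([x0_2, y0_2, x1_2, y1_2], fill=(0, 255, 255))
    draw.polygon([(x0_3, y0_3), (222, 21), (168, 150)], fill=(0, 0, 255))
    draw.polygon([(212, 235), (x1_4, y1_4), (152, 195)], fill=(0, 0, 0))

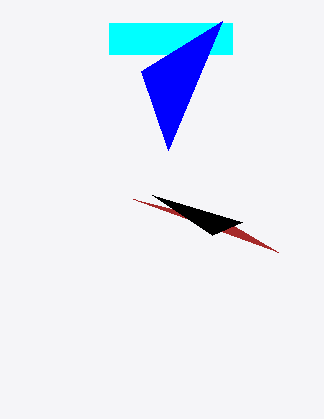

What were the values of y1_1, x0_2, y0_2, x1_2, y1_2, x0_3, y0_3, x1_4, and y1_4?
y1_1 = 199
x0_2 = 109
y0_2 = 23
x1_2 = 232
y1_2 = 54
x0_3 = 141
y0_3 = 71
x1_4 = 242
y1_4 = 222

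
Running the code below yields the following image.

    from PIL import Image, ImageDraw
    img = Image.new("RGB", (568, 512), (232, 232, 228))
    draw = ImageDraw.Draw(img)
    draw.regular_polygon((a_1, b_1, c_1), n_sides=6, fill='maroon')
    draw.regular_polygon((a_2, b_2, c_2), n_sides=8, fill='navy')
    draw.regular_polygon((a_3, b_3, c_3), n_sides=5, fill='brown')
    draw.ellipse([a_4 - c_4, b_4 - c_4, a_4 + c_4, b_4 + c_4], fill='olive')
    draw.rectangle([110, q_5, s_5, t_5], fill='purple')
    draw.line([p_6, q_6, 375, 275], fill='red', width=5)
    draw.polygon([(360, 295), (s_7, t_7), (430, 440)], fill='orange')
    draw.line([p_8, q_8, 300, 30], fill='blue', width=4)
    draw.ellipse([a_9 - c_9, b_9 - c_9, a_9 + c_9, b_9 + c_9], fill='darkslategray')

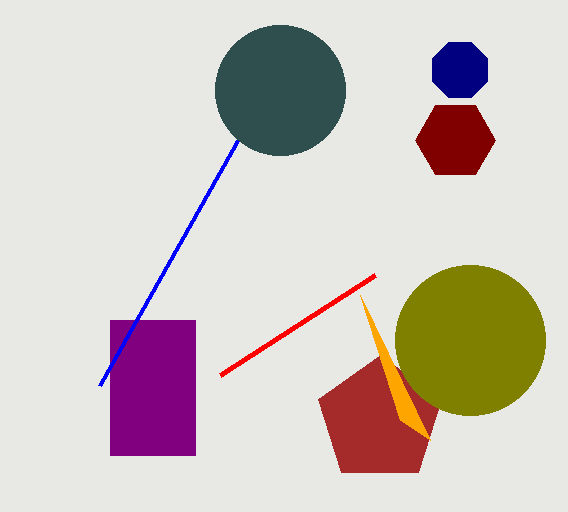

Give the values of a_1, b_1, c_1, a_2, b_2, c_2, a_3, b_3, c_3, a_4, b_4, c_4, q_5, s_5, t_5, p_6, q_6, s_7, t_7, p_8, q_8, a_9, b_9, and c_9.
a_1 = 455; b_1 = 140; c_1 = 40; a_2 = 460; b_2 = 70; c_2 = 30; a_3 = 380; b_3 = 420; c_3 = 65; a_4 = 470; b_4 = 340; c_4 = 75; q_5 = 320; s_5 = 195; t_5 = 455; p_6 = 220; q_6 = 375; s_7 = 400; t_7 = 420; p_8 = 100; q_8 = 385; a_9 = 280; b_9 = 90; c_9 = 65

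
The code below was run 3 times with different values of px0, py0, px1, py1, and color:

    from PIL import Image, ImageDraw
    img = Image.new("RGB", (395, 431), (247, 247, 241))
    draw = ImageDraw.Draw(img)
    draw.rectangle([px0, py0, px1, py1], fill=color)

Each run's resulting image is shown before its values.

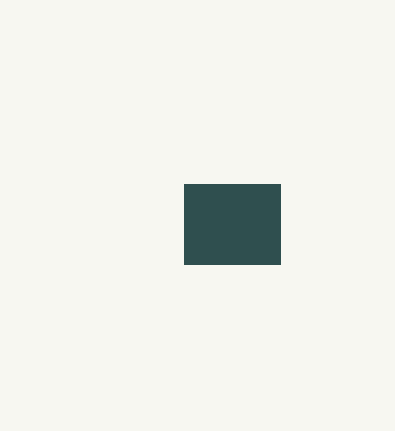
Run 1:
px0 = 184; py0 = 184; px1 = 280; py1 = 264; color = 'darkslategray'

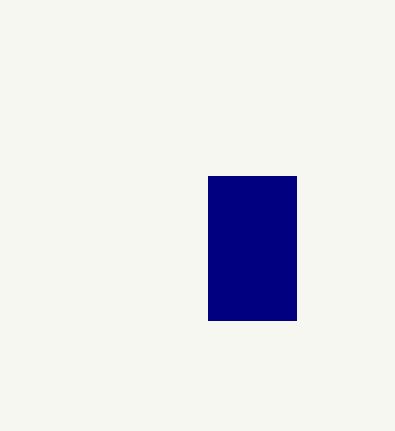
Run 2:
px0 = 208; py0 = 176; px1 = 296; py1 = 320; color = 'navy'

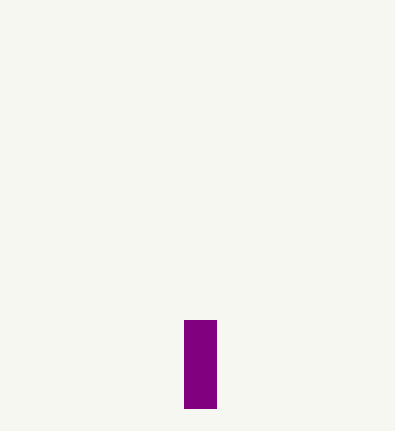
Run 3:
px0 = 184; py0 = 320; px1 = 216; py1 = 408; color = 'purple'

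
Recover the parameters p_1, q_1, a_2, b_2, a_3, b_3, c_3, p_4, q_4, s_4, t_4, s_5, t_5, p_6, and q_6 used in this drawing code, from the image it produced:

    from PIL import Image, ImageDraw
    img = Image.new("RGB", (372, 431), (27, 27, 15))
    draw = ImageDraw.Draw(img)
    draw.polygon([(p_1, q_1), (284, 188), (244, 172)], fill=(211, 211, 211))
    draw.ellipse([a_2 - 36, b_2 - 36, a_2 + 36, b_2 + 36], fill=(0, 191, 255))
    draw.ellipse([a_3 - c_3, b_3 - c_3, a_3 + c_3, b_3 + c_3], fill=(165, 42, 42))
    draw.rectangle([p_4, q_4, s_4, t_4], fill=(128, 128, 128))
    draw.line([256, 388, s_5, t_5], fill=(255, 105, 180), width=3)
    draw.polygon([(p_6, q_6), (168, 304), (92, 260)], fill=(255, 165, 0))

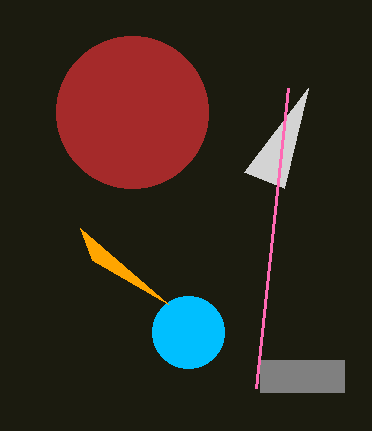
p_1 = 308; q_1 = 88; a_2 = 188; b_2 = 332; a_3 = 132; b_3 = 112; c_3 = 76; p_4 = 260; q_4 = 360; s_4 = 344; t_4 = 392; s_5 = 288; t_5 = 88; p_6 = 80; q_6 = 228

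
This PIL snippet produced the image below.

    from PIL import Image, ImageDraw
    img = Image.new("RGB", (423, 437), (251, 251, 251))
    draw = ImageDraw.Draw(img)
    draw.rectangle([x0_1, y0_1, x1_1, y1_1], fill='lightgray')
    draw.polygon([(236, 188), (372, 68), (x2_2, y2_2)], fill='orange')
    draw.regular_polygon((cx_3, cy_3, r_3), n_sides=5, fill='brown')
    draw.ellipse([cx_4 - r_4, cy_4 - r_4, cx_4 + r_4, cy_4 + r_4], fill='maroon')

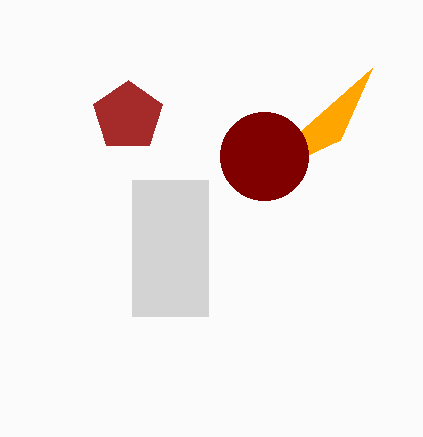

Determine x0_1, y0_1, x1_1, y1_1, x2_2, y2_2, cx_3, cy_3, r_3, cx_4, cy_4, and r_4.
x0_1 = 132, y0_1 = 180, x1_1 = 208, y1_1 = 316, x2_2 = 340, y2_2 = 140, cx_3 = 128, cy_3 = 116, r_3 = 36, cx_4 = 264, cy_4 = 156, r_4 = 44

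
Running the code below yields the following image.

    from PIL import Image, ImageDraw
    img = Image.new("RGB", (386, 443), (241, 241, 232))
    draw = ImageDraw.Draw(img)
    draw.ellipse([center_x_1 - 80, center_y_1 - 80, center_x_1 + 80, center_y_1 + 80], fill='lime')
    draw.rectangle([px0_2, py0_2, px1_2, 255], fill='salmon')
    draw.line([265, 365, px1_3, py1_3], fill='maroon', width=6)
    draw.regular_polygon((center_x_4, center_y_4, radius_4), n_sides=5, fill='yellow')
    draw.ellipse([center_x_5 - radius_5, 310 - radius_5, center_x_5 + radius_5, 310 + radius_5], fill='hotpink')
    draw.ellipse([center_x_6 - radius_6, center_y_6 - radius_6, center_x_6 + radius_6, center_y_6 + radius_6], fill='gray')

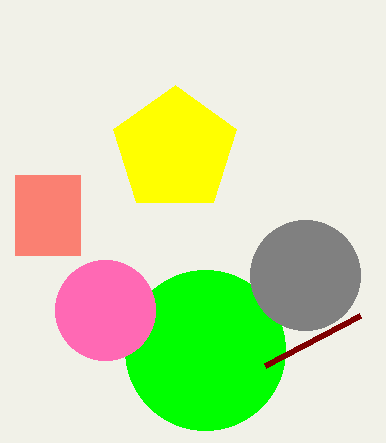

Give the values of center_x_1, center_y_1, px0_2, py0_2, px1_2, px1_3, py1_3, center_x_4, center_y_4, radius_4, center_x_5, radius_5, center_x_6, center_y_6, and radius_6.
center_x_1 = 205; center_y_1 = 350; px0_2 = 15; py0_2 = 175; px1_2 = 80; px1_3 = 360; py1_3 = 315; center_x_4 = 175; center_y_4 = 150; radius_4 = 65; center_x_5 = 105; radius_5 = 50; center_x_6 = 305; center_y_6 = 275; radius_6 = 55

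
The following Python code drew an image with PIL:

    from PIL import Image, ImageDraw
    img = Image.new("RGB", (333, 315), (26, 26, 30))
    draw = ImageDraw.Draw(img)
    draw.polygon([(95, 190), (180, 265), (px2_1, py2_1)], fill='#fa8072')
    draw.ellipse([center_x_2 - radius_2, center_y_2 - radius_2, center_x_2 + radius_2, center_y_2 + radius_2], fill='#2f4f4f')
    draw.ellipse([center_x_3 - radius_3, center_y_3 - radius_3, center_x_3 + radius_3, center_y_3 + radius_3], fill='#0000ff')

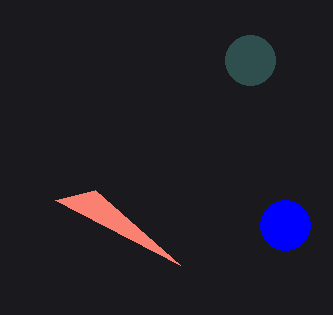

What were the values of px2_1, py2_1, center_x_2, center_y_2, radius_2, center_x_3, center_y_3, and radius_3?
px2_1 = 55, py2_1 = 200, center_x_2 = 250, center_y_2 = 60, radius_2 = 25, center_x_3 = 285, center_y_3 = 225, radius_3 = 25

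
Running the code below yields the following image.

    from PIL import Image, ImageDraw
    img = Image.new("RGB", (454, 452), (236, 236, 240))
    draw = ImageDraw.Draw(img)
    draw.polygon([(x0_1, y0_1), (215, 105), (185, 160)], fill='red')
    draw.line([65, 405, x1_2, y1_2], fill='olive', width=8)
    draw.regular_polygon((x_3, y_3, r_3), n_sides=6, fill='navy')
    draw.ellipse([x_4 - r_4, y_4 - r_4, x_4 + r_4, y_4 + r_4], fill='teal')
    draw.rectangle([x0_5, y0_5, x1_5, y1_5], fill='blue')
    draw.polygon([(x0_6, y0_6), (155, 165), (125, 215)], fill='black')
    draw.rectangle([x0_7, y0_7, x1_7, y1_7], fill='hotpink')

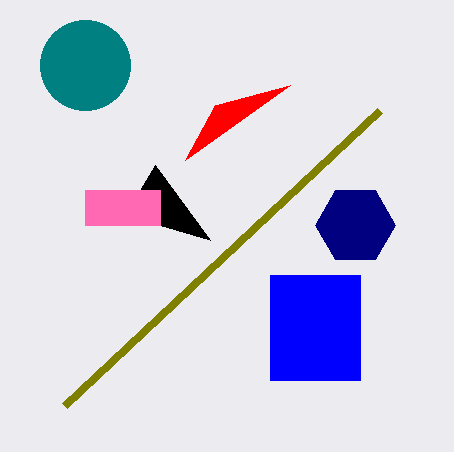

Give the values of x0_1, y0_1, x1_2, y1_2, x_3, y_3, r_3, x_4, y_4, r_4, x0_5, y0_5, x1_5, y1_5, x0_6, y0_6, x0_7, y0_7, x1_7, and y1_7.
x0_1 = 290; y0_1 = 85; x1_2 = 380; y1_2 = 110; x_3 = 355; y_3 = 225; r_3 = 40; x_4 = 85; y_4 = 65; r_4 = 45; x0_5 = 270; y0_5 = 275; x1_5 = 360; y1_5 = 380; x0_6 = 210; y0_6 = 240; x0_7 = 85; y0_7 = 190; x1_7 = 160; y1_7 = 225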